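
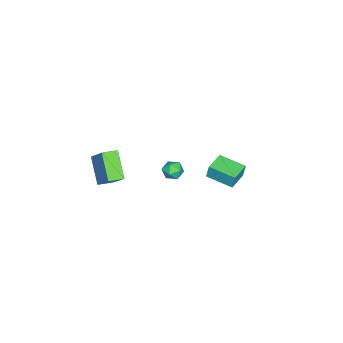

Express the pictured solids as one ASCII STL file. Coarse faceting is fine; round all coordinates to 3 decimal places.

solid 
facet normal -0.989 0.145 0.023
outer loop
vertex 3.157 3.356 3.715
vertex 3.382 4.933 3.419
vertex 3.112 3.193 2.811
endloop
endfacet
facet normal -0.139 -0.973 0.182
outer loop
vertex 4.378 3.007 2.781
vertex 3.157 3.356 3.715
vertex 3.112 3.193 2.811
endloop
endfacet
facet normal -0.989 0.145 0.023
outer loop
vertex 3.112 3.193 2.811
vertex 3.382 4.933 3.419
vertex 3.337 4.77 2.514
endloop
endfacet
facet normal -0.049 -0.178 -0.983
outer loop
vertex 3.337 4.77 2.514
vertex 4.378 3.007 2.781
vertex 3.112 3.193 2.811
endloop
endfacet
facet normal 0.049 0.177 0.983
outer loop
vertex 3.157 3.356 3.715
vertex 4.648 4.747 3.389
vertex 3.382 4.933 3.419
endloop
endfacet
facet normal -0.139 -0.973 0.182
outer loop
vertex 4.423 3.17 3.686
vertex 3.157 3.356 3.715
vertex 4.378 3.007 2.781
endloop
endfacet
facet normal 0.049 0.178 0.983
outer loop
vertex 4.423 3.17 3.686
vertex 4.648 4.747 3.389
vertex 3.157 3.356 3.715
endloop
endfacet
facet normal 0.139 0.973 -0.182
outer loop
vertex 3.382 4.933 3.419
vertex 4.648 4.747 3.389
vertex 3.337 4.77 2.514
endloop
endfacet
facet normal -0.049 -0.178 -0.983
outer loop
vertex 4.603 4.584 2.485
vertex 4.378 3.007 2.781
vertex 3.337 4.77 2.514
endloop
endfacet
facet normal 0.139 0.973 -0.182
outer loop
vertex 3.337 4.77 2.514
vertex 4.648 4.747 3.389
vertex 4.603 4.584 2.485
endloop
endfacet
facet normal 0.989 -0.145 -0.023
outer loop
vertex 4.603 4.584 2.485
vertex 4.423 3.17 3.686
vertex 4.378 3.007 2.781
endloop
endfacet
facet normal 0.989 -0.145 -0.023
outer loop
vertex 4.648 4.747 3.389
vertex 4.423 3.17 3.686
vertex 4.603 4.584 2.485
endloop
endfacet
facet normal -0.773 -0.629 -0.089
outer loop
vertex -1.95 -1.036 -2.891
vertex -1.494 -1.571 -3.07
vertex -1.666 -1.458 -2.374
endloop
endfacet
facet normal -0.909 -0.125 0.397
outer loop
vertex -1.95 -1.036 -2.891
vertex -1.666 -1.458 -2.374
vertex -1.719 -0.742 -2.27
endloop
endfacet
facet normal -0.857 0.509 0.078
outer loop
vertex -1.95 -1.036 -2.891
vertex -1.719 -0.742 -2.27
vertex -1.58 -0.412 -2.901
endloop
endfacet
facet normal -0.689 0.399 -0.606
outer loop
vertex -1.95 -1.036 -2.891
vertex -1.58 -0.412 -2.901
vertex -1.441 -0.924 -3.396
endloop
endfacet
facet normal -0.636 -0.305 -0.709
outer loop
vertex -1.95 -1.036 -2.891
vertex -1.441 -0.924 -3.396
vertex -1.494 -1.571 -3.07
endloop
endfacet
facet normal -0.404 -0.161 0.901
outer loop
vertex -1.719 -0.742 -2.27
vertex -1.666 -1.458 -2.374
vertex -1.119 -1.096 -2.064
endloop
endfacet
facet normal -0.183 -0.977 0.113
outer loop
vertex -1.666 -1.458 -2.374
vertex -1.494 -1.571 -3.07
vertex -0.98 -1.608 -2.559
endloop
endfacet
facet normal 0.039 -0.452 -0.891
outer loop
vertex -1.494 -1.571 -3.07
vertex -1.441 -0.924 -3.396
vertex -0.841 -1.278 -3.19
endloop
endfacet
facet normal -0.045 0.688 -0.724
outer loop
vertex -1.441 -0.924 -3.396
vertex -1.58 -0.412 -2.901
vertex -0.894 -0.562 -3.086
endloop
endfacet
facet normal -0.319 0.867 0.383
outer loop
vertex -1.58 -0.412 -2.901
vertex -1.719 -0.742 -2.27
vertex -1.066 -0.449 -2.39
endloop
endfacet
facet normal 0.689 -0.399 0.606
outer loop
vertex -0.61 -0.984 -2.569
vertex -1.119 -1.096 -2.064
vertex -0.98 -1.608 -2.559
endloop
endfacet
facet normal 0.857 -0.509 -0.078
outer loop
vertex -0.61 -0.984 -2.569
vertex -0.98 -1.608 -2.559
vertex -0.841 -1.278 -3.19
endloop
endfacet
facet normal 0.909 0.125 -0.397
outer loop
vertex -0.61 -0.984 -2.569
vertex -0.841 -1.278 -3.19
vertex -0.894 -0.562 -3.086
endloop
endfacet
facet normal 0.773 0.629 0.089
outer loop
vertex -0.61 -0.984 -2.569
vertex -0.894 -0.562 -3.086
vertex -1.066 -0.449 -2.39
endloop
endfacet
facet normal 0.636 0.305 0.709
outer loop
vertex -0.61 -0.984 -2.569
vertex -1.066 -0.449 -2.39
vertex -1.119 -1.096 -2.064
endloop
endfacet
facet normal 0.045 -0.688 0.724
outer loop
vertex -0.98 -1.608 -2.559
vertex -1.119 -1.096 -2.064
vertex -1.666 -1.458 -2.374
endloop
endfacet
facet normal 0.319 -0.867 -0.383
outer loop
vertex -0.841 -1.278 -3.19
vertex -0.98 -1.608 -2.559
vertex -1.494 -1.571 -3.07
endloop
endfacet
facet normal 0.404 0.161 -0.901
outer loop
vertex -0.894 -0.562 -3.086
vertex -0.841 -1.278 -3.19
vertex -1.441 -0.924 -3.396
endloop
endfacet
facet normal 0.183 0.977 -0.113
outer loop
vertex -1.066 -0.449 -2.39
vertex -0.894 -0.562 -3.086
vertex -1.58 -0.412 -2.901
endloop
endfacet
facet normal -0.039 0.452 0.891
outer loop
vertex -1.119 -1.096 -2.064
vertex -1.066 -0.449 -2.39
vertex -1.719 -0.742 -2.27
endloop
endfacet
facet normal -0.475 -0.508 -0.718
outer loop
vertex 2.42 -4.627 0.528
vertex 1.789 -3.91 0.438
vertex 3.56 -3.793 -0.817
endloop
endfacet
facet normal 0.658 -0.747 0.094
outer loop
vertex 4.591 -2.69 0.742
vertex 2.42 -4.627 0.528
vertex 3.56 -3.793 -0.817
endloop
endfacet
facet normal -0.475 -0.508 -0.718
outer loop
vertex 3.56 -3.793 -0.817
vertex 1.789 -3.91 0.438
vertex 2.928 -3.076 -0.906
endloop
endfacet
facet normal 0.584 0.429 -0.689
outer loop
vertex 2.928 -3.076 -0.906
vertex 4.591 -2.69 0.742
vertex 3.56 -3.793 -0.817
endloop
endfacet
facet normal -0.585 -0.428 0.689
outer loop
vertex 2.42 -4.627 0.528
vertex 2.82 -2.807 1.997
vertex 1.789 -3.91 0.438
endloop
endfacet
facet normal 0.658 -0.747 0.094
outer loop
vertex 3.452 -3.524 2.086
vertex 2.42 -4.627 0.528
vertex 4.591 -2.69 0.742
endloop
endfacet
facet normal -0.583 -0.429 0.690
outer loop
vertex 3.452 -3.524 2.086
vertex 2.82 -2.807 1.997
vertex 2.42 -4.627 0.528
endloop
endfacet
facet normal -0.658 0.747 -0.094
outer loop
vertex 1.789 -3.91 0.438
vertex 2.82 -2.807 1.997
vertex 2.928 -3.076 -0.906
endloop
endfacet
facet normal 0.584 0.428 -0.690
outer loop
vertex 3.96 -1.973 0.652
vertex 4.591 -2.69 0.742
vertex 2.928 -3.076 -0.906
endloop
endfacet
facet normal -0.658 0.748 -0.094
outer loop
vertex 2.928 -3.076 -0.906
vertex 2.82 -2.807 1.997
vertex 3.96 -1.973 0.652
endloop
endfacet
facet normal 0.475 0.508 0.718
outer loop
vertex 3.96 -1.973 0.652
vertex 3.452 -3.524 2.086
vertex 4.591 -2.69 0.742
endloop
endfacet
facet normal 0.475 0.508 0.718
outer loop
vertex 2.82 -2.807 1.997
vertex 3.452 -3.524 2.086
vertex 3.96 -1.973 0.652
endloop
endfacet

endsolid


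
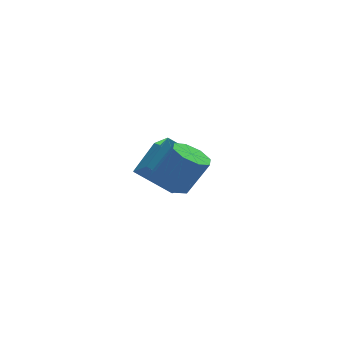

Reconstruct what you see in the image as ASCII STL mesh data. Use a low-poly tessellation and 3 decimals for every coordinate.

solid 
facet normal -0.503 0.072 -0.861
outer loop
vertex 0.79 -2.539 2.078
vertex -0.013 -2.534 2.548
vertex 0.582 -1.881 2.255
endloop
endfacet
facet normal 0.813 0.376 -0.444
outer loop
vertex 0.79 -2.539 2.078
vertex 0.582 -1.881 2.255
vertex 1.716 -2.671 3.663
endloop
endfacet
facet normal 0.813 0.378 -0.443
outer loop
vertex 1.716 -2.671 3.663
vertex 0.582 -1.881 2.255
vertex 1.507 -2.014 3.84
endloop
endfacet
facet normal 0.503 -0.072 0.861
outer loop
vertex 1.716 -2.671 3.663
vertex 1.507 -2.014 3.84
vertex 0.913 -2.666 4.132
endloop
endfacet
facet normal -0.503 0.072 -0.861
outer loop
vertex 0.582 -1.881 2.255
vertex -0.013 -2.534 2.548
vertex 0.025 -1.606 2.603
endloop
endfacet
facet normal 0.368 0.920 -0.138
outer loop
vertex 0.582 -1.881 2.255
vertex 0.025 -1.606 2.603
vertex 1.507 -2.014 3.84
endloop
endfacet
facet normal 0.368 0.919 -0.138
outer loop
vertex 1.507 -2.014 3.84
vertex 0.025 -1.606 2.603
vertex 0.951 -1.739 4.188
endloop
endfacet
facet normal 0.503 -0.073 0.861
outer loop
vertex 1.507 -2.014 3.84
vertex 0.951 -1.739 4.188
vertex 0.913 -2.666 4.132
endloop
endfacet
facet normal -0.503 0.072 -0.861
outer loop
vertex 0.025 -1.606 2.603
vertex -0.013 -2.534 2.548
vertex -0.554 -1.874 2.919
endloop
endfacet
facet normal -0.292 0.924 0.248
outer loop
vertex 0.025 -1.606 2.603
vertex -0.554 -1.874 2.919
vertex 0.951 -1.739 4.188
endloop
endfacet
facet normal -0.292 0.923 0.248
outer loop
vertex 0.951 -1.739 4.188
vertex -0.554 -1.874 2.919
vertex 0.372 -2.007 4.503
endloop
endfacet
facet normal 0.502 -0.073 0.862
outer loop
vertex 0.951 -1.739 4.188
vertex 0.372 -2.007 4.503
vertex 0.913 -2.666 4.132
endloop
endfacet
facet normal -0.503 0.072 -0.861
outer loop
vertex -0.554 -1.874 2.919
vertex -0.013 -2.534 2.548
vertex -0.816 -2.529 3.017
endloop
endfacet
facet normal -0.782 0.386 0.490
outer loop
vertex -0.554 -1.874 2.919
vertex -0.816 -2.529 3.017
vertex 0.372 -2.007 4.503
endloop
endfacet
facet normal -0.782 0.387 0.489
outer loop
vertex 0.372 -2.007 4.503
vertex -0.816 -2.529 3.017
vertex 0.11 -2.661 4.602
endloop
endfacet
facet normal 0.504 -0.071 0.861
outer loop
vertex 0.372 -2.007 4.503
vertex 0.11 -2.661 4.602
vertex 0.913 -2.666 4.132
endloop
endfacet
facet normal -0.503 0.072 -0.861
outer loop
vertex -0.816 -2.529 3.017
vertex -0.013 -2.534 2.548
vertex -0.607 -3.186 2.84
endloop
endfacet
facet normal -0.813 -0.378 0.443
outer loop
vertex -0.816 -2.529 3.017
vertex -0.607 -3.186 2.84
vertex 0.11 -2.661 4.602
endloop
endfacet
facet normal -0.814 -0.376 0.443
outer loop
vertex 0.11 -2.661 4.602
vertex -0.607 -3.186 2.84
vertex 0.318 -3.319 4.425
endloop
endfacet
facet normal 0.503 -0.072 0.861
outer loop
vertex 0.11 -2.661 4.602
vertex 0.318 -3.319 4.425
vertex 0.913 -2.666 4.132
endloop
endfacet
facet normal -0.503 0.073 -0.861
outer loop
vertex -0.607 -3.186 2.84
vertex -0.013 -2.534 2.548
vertex -0.051 -3.461 2.492
endloop
endfacet
facet normal -0.368 -0.919 0.138
outer loop
vertex -0.607 -3.186 2.84
vertex -0.051 -3.461 2.492
vertex 0.318 -3.319 4.425
endloop
endfacet
facet normal -0.368 -0.920 0.138
outer loop
vertex 0.318 -3.319 4.425
vertex -0.051 -3.461 2.492
vertex 0.875 -3.594 4.077
endloop
endfacet
facet normal 0.503 -0.072 0.861
outer loop
vertex 0.318 -3.319 4.425
vertex 0.875 -3.594 4.077
vertex 0.913 -2.666 4.132
endloop
endfacet
facet normal -0.502 0.073 -0.862
outer loop
vertex -0.051 -3.461 2.492
vertex -0.013 -2.534 2.548
vertex 0.528 -3.193 2.177
endloop
endfacet
facet normal 0.292 -0.924 -0.248
outer loop
vertex -0.051 -3.461 2.492
vertex 0.528 -3.193 2.177
vertex 0.875 -3.594 4.077
endloop
endfacet
facet normal 0.292 -0.924 -0.248
outer loop
vertex 0.875 -3.594 4.077
vertex 0.528 -3.193 2.177
vertex 1.454 -3.326 3.761
endloop
endfacet
facet normal 0.503 -0.072 0.861
outer loop
vertex 0.875 -3.594 4.077
vertex 1.454 -3.326 3.761
vertex 0.913 -2.666 4.132
endloop
endfacet
facet normal -0.504 0.071 -0.861
outer loop
vertex 0.528 -3.193 2.177
vertex -0.013 -2.534 2.548
vertex 0.79 -2.539 2.078
endloop
endfacet
facet normal 0.781 -0.387 -0.489
outer loop
vertex 0.528 -3.193 2.177
vertex 0.79 -2.539 2.078
vertex 1.454 -3.326 3.761
endloop
endfacet
facet normal 0.782 -0.386 -0.489
outer loop
vertex 1.454 -3.326 3.761
vertex 0.79 -2.539 2.078
vertex 1.716 -2.671 3.663
endloop
endfacet
facet normal 0.503 -0.072 0.861
outer loop
vertex 1.454 -3.326 3.761
vertex 1.716 -2.671 3.663
vertex 0.913 -2.666 4.132
endloop
endfacet
facet normal -0.672 -0.535 -0.512
outer loop
vertex 1.708 0.465 -0.005
vertex 0.165 1.207 1.245
vertex 1.485 1.727 -1.029
endloop
endfacet
facet normal 0.728 -0.350 -0.590
outer loop
vertex 2.775 2.753 -0.045
vertex 1.708 0.465 -0.005
vertex 1.485 1.727 -1.029
endloop
endfacet
facet normal -0.672 -0.535 -0.512
outer loop
vertex 1.485 1.727 -1.029
vertex 0.165 1.207 1.245
vertex -0.058 2.468 0.221
endloop
endfacet
facet normal -0.136 0.769 -0.624
outer loop
vertex -0.058 2.468 0.221
vertex 2.775 2.753 -0.045
vertex 1.485 1.727 -1.029
endloop
endfacet
facet normal 0.136 -0.769 0.624
outer loop
vertex 1.708 0.465 -0.005
vertex 1.455 2.233 2.229
vertex 0.165 1.207 1.245
endloop
endfacet
facet normal 0.728 -0.350 -0.589
outer loop
vertex 2.998 1.492 0.979
vertex 1.708 0.465 -0.005
vertex 2.775 2.753 -0.045
endloop
endfacet
facet normal 0.136 -0.769 0.624
outer loop
vertex 2.998 1.492 0.979
vertex 1.455 2.233 2.229
vertex 1.708 0.465 -0.005
endloop
endfacet
facet normal -0.728 0.350 0.590
outer loop
vertex 0.165 1.207 1.245
vertex 1.455 2.233 2.229
vertex -0.058 2.468 0.221
endloop
endfacet
facet normal -0.136 0.769 -0.624
outer loop
vertex 1.232 3.495 1.205
vertex 2.775 2.753 -0.045
vertex -0.058 2.468 0.221
endloop
endfacet
facet normal -0.728 0.350 0.590
outer loop
vertex -0.058 2.468 0.221
vertex 1.455 2.233 2.229
vertex 1.232 3.495 1.205
endloop
endfacet
facet normal 0.672 0.535 0.512
outer loop
vertex 1.232 3.495 1.205
vertex 2.998 1.492 0.979
vertex 2.775 2.753 -0.045
endloop
endfacet
facet normal 0.672 0.535 0.513
outer loop
vertex 1.455 2.233 2.229
vertex 2.998 1.492 0.979
vertex 1.232 3.495 1.205
endloop
endfacet

endsolid


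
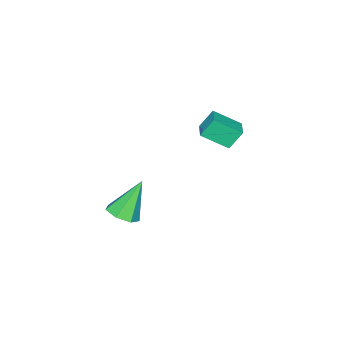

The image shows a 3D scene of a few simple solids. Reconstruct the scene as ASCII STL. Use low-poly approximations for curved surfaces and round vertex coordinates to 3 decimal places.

solid 
facet normal 0.521 -0.154 -0.840
outer loop
vertex 3.63 0.952 1.337
vertex 2.953 0.772 0.95
vertex 3.303 1.486 1.036
endloop
endfacet
facet normal 0.484 0.636 0.601
outer loop
vertex 3.63 0.952 1.337
vertex 3.303 1.486 1.036
vertex 1.947 1.068 2.57
endloop
endfacet
facet normal 0.521 -0.154 -0.840
outer loop
vertex 3.303 1.486 1.036
vertex 2.953 0.772 0.95
vertex 2.713 1.482 0.671
endloop
endfacet
facet normal -0.111 0.979 0.169
outer loop
vertex 3.303 1.486 1.036
vertex 2.713 1.482 0.671
vertex 1.947 1.068 2.57
endloop
endfacet
facet normal 0.522 -0.153 -0.839
outer loop
vertex 2.713 1.482 0.671
vertex 2.953 0.772 0.95
vertex 2.304 0.943 0.515
endloop
endfacet
facet normal -0.761 0.626 -0.170
outer loop
vertex 2.713 1.482 0.671
vertex 2.304 0.943 0.515
vertex 1.947 1.068 2.57
endloop
endfacet
facet normal 0.522 -0.154 -0.839
outer loop
vertex 2.304 0.943 0.515
vertex 2.953 0.772 0.95
vertex 2.384 0.275 0.687
endloop
endfacet
facet normal -0.974 -0.158 -0.160
outer loop
vertex 2.304 0.943 0.515
vertex 2.384 0.275 0.687
vertex 1.947 1.068 2.57
endloop
endfacet
facet normal 0.522 -0.154 -0.839
outer loop
vertex 2.384 0.275 0.687
vertex 2.953 0.772 0.95
vertex 2.892 -0.019 1.057
endloop
endfacet
facet normal -0.593 -0.782 0.192
outer loop
vertex 2.384 0.275 0.687
vertex 2.892 -0.019 1.057
vertex 1.947 1.068 2.57
endloop
endfacet
facet normal 0.521 -0.154 -0.840
outer loop
vertex 2.892 -0.019 1.057
vertex 2.953 0.772 0.95
vertex 3.447 0.283 1.346
endloop
endfacet
facet normal 0.100 -0.778 0.621
outer loop
vertex 2.892 -0.019 1.057
vertex 3.447 0.283 1.346
vertex 1.947 1.068 2.57
endloop
endfacet
facet normal 0.521 -0.154 -0.840
outer loop
vertex 3.447 0.283 1.346
vertex 2.953 0.772 0.95
vertex 3.63 0.952 1.337
endloop
endfacet
facet normal 0.578 -0.147 0.803
outer loop
vertex 3.447 0.283 1.346
vertex 3.63 0.952 1.337
vertex 1.947 1.068 2.57
endloop
endfacet
facet normal -0.442 0.345 0.828
outer loop
vertex -2.812 1.318 4.072
vertex -2.094 1.873 4.224
vertex -3.467 2.383 3.279
endloop
endfacet
facet normal -0.781 -0.603 -0.165
outer loop
vertex -2.986 2.007 2.376
vertex -2.812 1.318 4.072
vertex -3.467 2.383 3.279
endloop
endfacet
facet normal -0.442 0.345 0.828
outer loop
vertex -3.467 2.383 3.279
vertex -2.094 1.873 4.224
vertex -2.749 2.938 3.431
endloop
endfacet
facet normal -0.443 0.719 -0.535
outer loop
vertex -2.749 2.938 3.431
vertex -2.986 2.007 2.376
vertex -3.467 2.383 3.279
endloop
endfacet
facet normal 0.443 -0.719 0.535
outer loop
vertex -2.812 1.318 4.072
vertex -1.613 1.497 3.321
vertex -2.094 1.873 4.224
endloop
endfacet
facet normal -0.781 -0.603 -0.165
outer loop
vertex -2.331 0.942 3.169
vertex -2.812 1.318 4.072
vertex -2.986 2.007 2.376
endloop
endfacet
facet normal 0.443 -0.719 0.535
outer loop
vertex -2.331 0.942 3.169
vertex -1.613 1.497 3.321
vertex -2.812 1.318 4.072
endloop
endfacet
facet normal 0.781 0.603 0.165
outer loop
vertex -2.094 1.873 4.224
vertex -1.613 1.497 3.321
vertex -2.749 2.938 3.431
endloop
endfacet
facet normal -0.443 0.719 -0.535
outer loop
vertex -2.268 2.562 2.528
vertex -2.986 2.007 2.376
vertex -2.749 2.938 3.431
endloop
endfacet
facet normal 0.781 0.603 0.165
outer loop
vertex -2.749 2.938 3.431
vertex -1.613 1.497 3.321
vertex -2.268 2.562 2.528
endloop
endfacet
facet normal 0.442 -0.345 -0.828
outer loop
vertex -2.268 2.562 2.528
vertex -2.331 0.942 3.169
vertex -2.986 2.007 2.376
endloop
endfacet
facet normal 0.442 -0.345 -0.828
outer loop
vertex -1.613 1.497 3.321
vertex -2.331 0.942 3.169
vertex -2.268 2.562 2.528
endloop
endfacet

endsolid


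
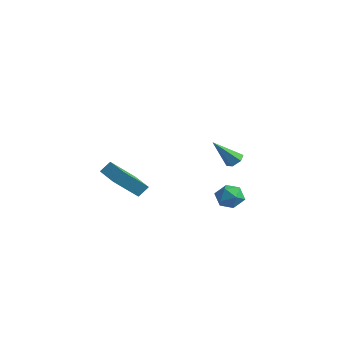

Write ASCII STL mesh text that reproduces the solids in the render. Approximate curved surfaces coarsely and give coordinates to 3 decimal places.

solid 
facet normal -0.970 0.230 0.084
outer loop
vertex -4.31 -2.246 -0.731
vertex -4.077 -0.742 -2.162
vertex -4.493 -2.796 -1.338
endloop
endfacet
facet normal -0.111 -0.720 0.685
outer loop
vertex -2.883 -3.178 -1.478
vertex -4.31 -2.246 -0.731
vertex -4.493 -2.796 -1.338
endloop
endfacet
facet normal -0.970 0.230 0.084
outer loop
vertex -4.493 -2.796 -1.338
vertex -4.077 -0.742 -2.162
vertex -4.26 -1.292 -2.77
endloop
endfacet
facet normal -0.218 -0.655 -0.723
outer loop
vertex -4.26 -1.292 -2.77
vertex -2.883 -3.178 -1.478
vertex -4.493 -2.796 -1.338
endloop
endfacet
facet normal 0.218 0.655 0.724
outer loop
vertex -4.31 -2.246 -0.731
vertex -2.467 -1.124 -2.302
vertex -4.077 -0.742 -2.162
endloop
endfacet
facet normal -0.112 -0.720 0.685
outer loop
vertex -2.7 -2.628 -0.87
vertex -4.31 -2.246 -0.731
vertex -2.883 -3.178 -1.478
endloop
endfacet
facet normal 0.218 0.655 0.723
outer loop
vertex -2.7 -2.628 -0.87
vertex -2.467 -1.124 -2.302
vertex -4.31 -2.246 -0.731
endloop
endfacet
facet normal 0.111 0.720 -0.685
outer loop
vertex -4.077 -0.742 -2.162
vertex -2.467 -1.124 -2.302
vertex -4.26 -1.292 -2.77
endloop
endfacet
facet normal -0.218 -0.655 -0.724
outer loop
vertex -2.65 -1.674 -2.909
vertex -2.883 -3.178 -1.478
vertex -4.26 -1.292 -2.77
endloop
endfacet
facet normal 0.112 0.719 -0.686
outer loop
vertex -4.26 -1.292 -2.77
vertex -2.467 -1.124 -2.302
vertex -2.65 -1.674 -2.909
endloop
endfacet
facet normal 0.970 -0.230 -0.084
outer loop
vertex -2.65 -1.674 -2.909
vertex -2.7 -2.628 -0.87
vertex -2.883 -3.178 -1.478
endloop
endfacet
facet normal 0.970 -0.230 -0.084
outer loop
vertex -2.467 -1.124 -2.302
vertex -2.7 -2.628 -0.87
vertex -2.65 -1.674 -2.909
endloop
endfacet
facet normal -0.747 0.632 0.207
outer loop
vertex 2.47 0.838 -1.575
vertex 1.907 0.269 -1.868
vertex 2.13 0.263 -1.046
endloop
endfacet
facet normal -0.201 0.725 0.659
outer loop
vertex 2.47 0.838 -1.575
vertex 2.13 0.263 -1.046
vertex 2.96 0.449 -0.997
endloop
endfacet
facet normal 0.378 0.884 0.275
outer loop
vertex 2.47 0.838 -1.575
vertex 2.96 0.449 -0.997
vertex 3.25 0.571 -1.789
endloop
endfacet
facet normal 0.190 0.889 -0.416
outer loop
vertex 2.47 0.838 -1.575
vertex 3.25 0.571 -1.789
vertex 2.599 0.459 -2.327
endloop
endfacet
facet normal -0.504 0.733 -0.456
outer loop
vertex 2.47 0.838 -1.575
vertex 2.599 0.459 -2.327
vertex 1.907 0.269 -1.868
endloop
endfacet
facet normal -0.082 0.105 0.991
outer loop
vertex 2.96 0.449 -0.997
vertex 2.13 0.263 -1.046
vertex 2.701 -0.359 -0.933
endloop
endfacet
facet normal -0.964 -0.046 0.261
outer loop
vertex 2.13 0.263 -1.046
vertex 1.907 0.269 -1.868
vertex 2.05 -0.471 -1.471
endloop
endfacet
facet normal -0.571 0.119 -0.812
outer loop
vertex 1.907 0.269 -1.868
vertex 2.599 0.459 -2.327
vertex 2.34 -0.349 -2.263
endloop
endfacet
facet normal 0.553 0.372 -0.746
outer loop
vertex 2.599 0.459 -2.327
vertex 3.25 0.571 -1.789
vertex 3.17 -0.163 -2.214
endloop
endfacet
facet normal 0.855 0.363 0.369
outer loop
vertex 3.25 0.571 -1.789
vertex 2.96 0.449 -0.997
vertex 3.393 -0.169 -1.392
endloop
endfacet
facet normal -0.190 -0.889 0.416
outer loop
vertex 2.83 -0.738 -1.685
vertex 2.701 -0.359 -0.933
vertex 2.05 -0.471 -1.471
endloop
endfacet
facet normal -0.378 -0.884 -0.275
outer loop
vertex 2.83 -0.738 -1.685
vertex 2.05 -0.471 -1.471
vertex 2.34 -0.349 -2.263
endloop
endfacet
facet normal 0.201 -0.725 -0.659
outer loop
vertex 2.83 -0.738 -1.685
vertex 2.34 -0.349 -2.263
vertex 3.17 -0.163 -2.214
endloop
endfacet
facet normal 0.747 -0.632 -0.207
outer loop
vertex 2.83 -0.738 -1.685
vertex 3.17 -0.163 -2.214
vertex 3.393 -0.169 -1.392
endloop
endfacet
facet normal 0.504 -0.733 0.456
outer loop
vertex 2.83 -0.738 -1.685
vertex 3.393 -0.169 -1.392
vertex 2.701 -0.359 -0.933
endloop
endfacet
facet normal -0.553 -0.372 0.746
outer loop
vertex 2.05 -0.471 -1.471
vertex 2.701 -0.359 -0.933
vertex 2.13 0.263 -1.046
endloop
endfacet
facet normal -0.855 -0.363 -0.369
outer loop
vertex 2.34 -0.349 -2.263
vertex 2.05 -0.471 -1.471
vertex 1.907 0.269 -1.868
endloop
endfacet
facet normal 0.082 -0.105 -0.991
outer loop
vertex 3.17 -0.163 -2.214
vertex 2.34 -0.349 -2.263
vertex 2.599 0.459 -2.327
endloop
endfacet
facet normal 0.964 0.046 -0.261
outer loop
vertex 3.393 -0.169 -1.392
vertex 3.17 -0.163 -2.214
vertex 3.25 0.571 -1.789
endloop
endfacet
facet normal 0.571 -0.119 0.812
outer loop
vertex 2.701 -0.359 -0.933
vertex 3.393 -0.169 -1.392
vertex 2.96 0.449 -0.997
endloop
endfacet
facet normal 0.297 0.578 -0.760
outer loop
vertex 3.934 -0.936 1.177
vertex 3.644 -0.516 1.383
vertex 4.168 -0.588 1.533
endloop
endfacet
facet normal 0.749 -0.647 0.140
outer loop
vertex 3.934 -0.936 1.177
vertex 4.168 -0.588 1.533
vertex 3.116 -1.544 2.737
endloop
endfacet
facet normal 0.297 0.576 -0.761
outer loop
vertex 4.168 -0.588 1.533
vertex 3.644 -0.516 1.383
vertex 3.879 -0.168 1.738
endloop
endfacet
facet normal 0.693 0.131 0.709
outer loop
vertex 4.168 -0.588 1.533
vertex 3.879 -0.168 1.738
vertex 3.116 -1.544 2.737
endloop
endfacet
facet normal 0.297 0.576 -0.761
outer loop
vertex 3.879 -0.168 1.738
vertex 3.644 -0.516 1.383
vertex 3.355 -0.096 1.588
endloop
endfacet
facet normal -0.133 0.629 0.766
outer loop
vertex 3.879 -0.168 1.738
vertex 3.355 -0.096 1.588
vertex 3.116 -1.544 2.737
endloop
endfacet
facet normal 0.297 0.576 -0.761
outer loop
vertex 3.355 -0.096 1.588
vertex 3.644 -0.516 1.383
vertex 3.12 -0.444 1.233
endloop
endfacet
facet normal -0.902 0.350 0.254
outer loop
vertex 3.355 -0.096 1.588
vertex 3.12 -0.444 1.233
vertex 3.116 -1.544 2.737
endloop
endfacet
facet normal 0.297 0.578 -0.760
outer loop
vertex 3.12 -0.444 1.233
vertex 3.644 -0.516 1.383
vertex 3.41 -0.864 1.027
endloop
endfacet
facet normal -0.846 -0.429 -0.316
outer loop
vertex 3.12 -0.444 1.233
vertex 3.41 -0.864 1.027
vertex 3.116 -1.544 2.737
endloop
endfacet
facet normal 0.297 0.578 -0.760
outer loop
vertex 3.41 -0.864 1.027
vertex 3.644 -0.516 1.383
vertex 3.934 -0.936 1.177
endloop
endfacet
facet normal -0.021 -0.928 -0.373
outer loop
vertex 3.41 -0.864 1.027
vertex 3.934 -0.936 1.177
vertex 3.116 -1.544 2.737
endloop
endfacet

endsolid


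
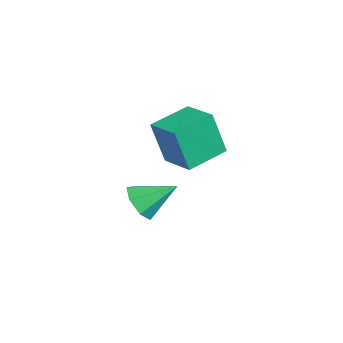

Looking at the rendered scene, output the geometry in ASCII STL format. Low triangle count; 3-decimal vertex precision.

solid 
facet normal -0.101 -0.835 -0.541
outer loop
vertex -1.155 0.187 -3.707
vertex -1.765 -0.205 -2.988
vertex -2.019 0.354 -3.803
endloop
endfacet
facet normal 0.218 0.831 -0.512
outer loop
vertex -1.155 0.187 -3.707
vertex -2.019 0.354 -3.803
vertex -1.575 1.365 -1.972
endloop
endfacet
facet normal -0.101 -0.835 -0.541
outer loop
vertex -2.019 0.354 -3.803
vertex -1.765 -0.205 -2.988
vertex -2.691 0.1 -3.286
endloop
endfacet
facet normal -0.533 0.789 -0.306
outer loop
vertex -2.019 0.354 -3.803
vertex -2.691 0.1 -3.286
vertex -1.575 1.365 -1.972
endloop
endfacet
facet normal -0.101 -0.835 -0.541
outer loop
vertex -2.691 0.1 -3.286
vertex -1.765 -0.205 -2.988
vertex -2.666 -0.383 -2.545
endloop
endfacet
facet normal -0.849 0.429 0.308
outer loop
vertex -2.691 0.1 -3.286
vertex -2.666 -0.383 -2.545
vertex -1.575 1.365 -1.972
endloop
endfacet
facet normal -0.101 -0.835 -0.541
outer loop
vertex -2.666 -0.383 -2.545
vertex -1.765 -0.205 -2.988
vertex -1.962 -0.732 -2.138
endloop
endfacet
facet normal -0.492 0.022 0.870
outer loop
vertex -2.666 -0.383 -2.545
vertex -1.962 -0.732 -2.138
vertex -1.575 1.365 -1.972
endloop
endfacet
facet normal -0.101 -0.835 -0.541
outer loop
vertex -1.962 -0.732 -2.138
vertex -1.765 -0.205 -2.988
vertex -1.109 -0.684 -2.371
endloop
endfacet
facet normal 0.268 -0.125 0.955
outer loop
vertex -1.962 -0.732 -2.138
vertex -1.109 -0.684 -2.371
vertex -1.575 1.365 -1.972
endloop
endfacet
facet normal -0.101 -0.835 -0.541
outer loop
vertex -1.109 -0.684 -2.371
vertex -1.765 -0.205 -2.988
vertex -0.75 -0.275 -3.069
endloop
endfacet
facet normal 0.860 0.098 0.500
outer loop
vertex -1.109 -0.684 -2.371
vertex -0.75 -0.275 -3.069
vertex -1.575 1.365 -1.972
endloop
endfacet
facet normal -0.101 -0.835 -0.541
outer loop
vertex -0.75 -0.275 -3.069
vertex -1.765 -0.205 -2.988
vertex -1.155 0.187 -3.707
endloop
endfacet
facet normal 0.838 0.524 -0.153
outer loop
vertex -0.75 -0.275 -3.069
vertex -1.155 0.187 -3.707
vertex -1.575 1.365 -1.972
endloop
endfacet
facet normal -0.507 0.832 0.225
outer loop
vertex -1.488 1.786 2.84
vertex -0.014 2.617 3.091
vertex -1.46 2.373 0.73
endloop
endfacet
facet normal -0.862 -0.486 -0.147
outer loop
vertex -0.466 0.743 0.289
vertex -1.488 1.786 2.84
vertex -1.46 2.373 0.73
endloop
endfacet
facet normal -0.508 0.832 0.225
outer loop
vertex -1.46 2.373 0.73
vertex -0.014 2.617 3.091
vertex 0.013 3.204 0.981
endloop
endfacet
facet normal 0.013 0.268 -0.963
outer loop
vertex 0.013 3.204 0.981
vertex -0.466 0.743 0.289
vertex -1.46 2.373 0.73
endloop
endfacet
facet normal -0.013 -0.268 0.963
outer loop
vertex -1.488 1.786 2.84
vertex 0.98 0.987 2.65
vertex -0.014 2.617 3.091
endloop
endfacet
facet normal -0.861 -0.486 -0.146
outer loop
vertex -0.493 0.156 2.399
vertex -1.488 1.786 2.84
vertex -0.466 0.743 0.289
endloop
endfacet
facet normal -0.013 -0.268 0.963
outer loop
vertex -0.493 0.156 2.399
vertex 0.98 0.987 2.65
vertex -1.488 1.786 2.84
endloop
endfacet
facet normal 0.862 0.486 0.146
outer loop
vertex -0.014 2.617 3.091
vertex 0.98 0.987 2.65
vertex 0.013 3.204 0.981
endloop
endfacet
facet normal 0.013 0.268 -0.963
outer loop
vertex 1.008 1.574 0.54
vertex -0.466 0.743 0.289
vertex 0.013 3.204 0.981
endloop
endfacet
facet normal 0.861 0.486 0.147
outer loop
vertex 0.013 3.204 0.981
vertex 0.98 0.987 2.65
vertex 1.008 1.574 0.54
endloop
endfacet
facet normal 0.507 -0.832 -0.225
outer loop
vertex 1.008 1.574 0.54
vertex -0.493 0.156 2.399
vertex -0.466 0.743 0.289
endloop
endfacet
facet normal 0.508 -0.832 -0.225
outer loop
vertex 0.98 0.987 2.65
vertex -0.493 0.156 2.399
vertex 1.008 1.574 0.54
endloop
endfacet

endsolid


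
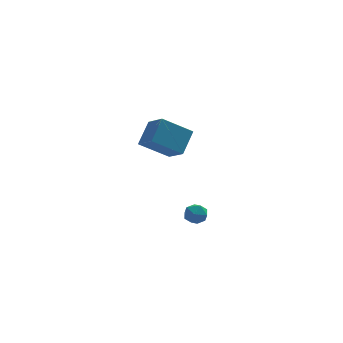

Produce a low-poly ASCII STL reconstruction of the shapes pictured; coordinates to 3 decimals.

solid 
facet normal -0.439 -0.613 -0.657
outer loop
vertex 2.975 2.256 1.39
vertex 1.382 2.266 2.444
vertex 2.476 3.433 0.625
endloop
endfacet
facet normal 0.834 -0.005 -0.552
outer loop
vertex 3.178 4.414 1.676
vertex 2.975 2.256 1.39
vertex 2.476 3.433 0.625
endloop
endfacet
facet normal -0.438 -0.613 -0.657
outer loop
vertex 2.476 3.433 0.625
vertex 1.382 2.266 2.444
vertex 0.883 3.443 1.678
endloop
endfacet
facet normal -0.335 0.790 -0.514
outer loop
vertex 0.883 3.443 1.678
vertex 3.178 4.414 1.676
vertex 2.476 3.433 0.625
endloop
endfacet
facet normal 0.335 -0.790 0.514
outer loop
vertex 2.975 2.256 1.39
vertex 2.084 3.247 3.495
vertex 1.382 2.266 2.444
endloop
endfacet
facet normal 0.834 -0.005 -0.552
outer loop
vertex 3.677 3.237 2.442
vertex 2.975 2.256 1.39
vertex 3.178 4.414 1.676
endloop
endfacet
facet normal 0.335 -0.790 0.514
outer loop
vertex 3.677 3.237 2.442
vertex 2.084 3.247 3.495
vertex 2.975 2.256 1.39
endloop
endfacet
facet normal -0.834 0.006 0.552
outer loop
vertex 1.382 2.266 2.444
vertex 2.084 3.247 3.495
vertex 0.883 3.443 1.678
endloop
endfacet
facet normal -0.335 0.790 -0.513
outer loop
vertex 1.585 4.424 2.73
vertex 3.178 4.414 1.676
vertex 0.883 3.443 1.678
endloop
endfacet
facet normal -0.834 0.005 0.552
outer loop
vertex 0.883 3.443 1.678
vertex 2.084 3.247 3.495
vertex 1.585 4.424 2.73
endloop
endfacet
facet normal 0.438 0.613 0.657
outer loop
vertex 1.585 4.424 2.73
vertex 3.677 3.237 2.442
vertex 3.178 4.414 1.676
endloop
endfacet
facet normal 0.438 0.613 0.657
outer loop
vertex 2.084 3.247 3.495
vertex 3.677 3.237 2.442
vertex 1.585 4.424 2.73
endloop
endfacet
facet normal -0.268 -0.351 0.897
outer loop
vertex 2.161 -3.215 0.671
vertex 2.424 -3.815 0.515
vertex 2.806 -3.347 0.812
endloop
endfacet
facet normal -0.132 0.347 0.929
outer loop
vertex 2.161 -3.215 0.671
vertex 2.806 -3.347 0.812
vertex 2.632 -2.747 0.563
endloop
endfacet
facet normal -0.567 0.679 0.467
outer loop
vertex 2.161 -3.215 0.671
vertex 2.632 -2.747 0.563
vertex 2.143 -2.844 0.11
endloop
endfacet
facet normal -0.971 0.183 0.152
outer loop
vertex 2.161 -3.215 0.671
vertex 2.143 -2.844 0.11
vertex 2.014 -3.503 0.081
endloop
endfacet
facet normal -0.787 -0.454 0.418
outer loop
vertex 2.161 -3.215 0.671
vertex 2.014 -3.503 0.081
vertex 2.424 -3.815 0.515
endloop
endfacet
facet normal 0.540 0.451 0.710
outer loop
vertex 2.632 -2.747 0.563
vertex 2.806 -3.347 0.812
vertex 3.186 -3.057 0.339
endloop
endfacet
facet normal 0.320 -0.680 0.660
outer loop
vertex 2.806 -3.347 0.812
vertex 2.424 -3.815 0.515
vertex 3.057 -3.716 0.31
endloop
endfacet
facet normal -0.520 -0.846 -0.116
outer loop
vertex 2.424 -3.815 0.515
vertex 2.014 -3.503 0.081
vertex 2.568 -3.813 -0.143
endloop
endfacet
facet normal -0.818 0.184 -0.545
outer loop
vertex 2.014 -3.503 0.081
vertex 2.143 -2.844 0.11
vertex 2.394 -3.213 -0.392
endloop
endfacet
facet normal -0.165 0.986 -0.033
outer loop
vertex 2.143 -2.844 0.11
vertex 2.632 -2.747 0.563
vertex 2.776 -2.745 -0.095
endloop
endfacet
facet normal 0.971 -0.183 -0.152
outer loop
vertex 3.039 -3.345 -0.251
vertex 3.186 -3.057 0.339
vertex 3.057 -3.716 0.31
endloop
endfacet
facet normal 0.567 -0.679 -0.467
outer loop
vertex 3.039 -3.345 -0.251
vertex 3.057 -3.716 0.31
vertex 2.568 -3.813 -0.143
endloop
endfacet
facet normal 0.132 -0.347 -0.929
outer loop
vertex 3.039 -3.345 -0.251
vertex 2.568 -3.813 -0.143
vertex 2.394 -3.213 -0.392
endloop
endfacet
facet normal 0.268 0.351 -0.897
outer loop
vertex 3.039 -3.345 -0.251
vertex 2.394 -3.213 -0.392
vertex 2.776 -2.745 -0.095
endloop
endfacet
facet normal 0.787 0.454 -0.418
outer loop
vertex 3.039 -3.345 -0.251
vertex 2.776 -2.745 -0.095
vertex 3.186 -3.057 0.339
endloop
endfacet
facet normal 0.818 -0.184 0.545
outer loop
vertex 3.057 -3.716 0.31
vertex 3.186 -3.057 0.339
vertex 2.806 -3.347 0.812
endloop
endfacet
facet normal 0.165 -0.986 0.033
outer loop
vertex 2.568 -3.813 -0.143
vertex 3.057 -3.716 0.31
vertex 2.424 -3.815 0.515
endloop
endfacet
facet normal -0.540 -0.451 -0.710
outer loop
vertex 2.394 -3.213 -0.392
vertex 2.568 -3.813 -0.143
vertex 2.014 -3.503 0.081
endloop
endfacet
facet normal -0.320 0.680 -0.660
outer loop
vertex 2.776 -2.745 -0.095
vertex 2.394 -3.213 -0.392
vertex 2.143 -2.844 0.11
endloop
endfacet
facet normal 0.520 0.846 0.116
outer loop
vertex 3.186 -3.057 0.339
vertex 2.776 -2.745 -0.095
vertex 2.632 -2.747 0.563
endloop
endfacet

endsolid


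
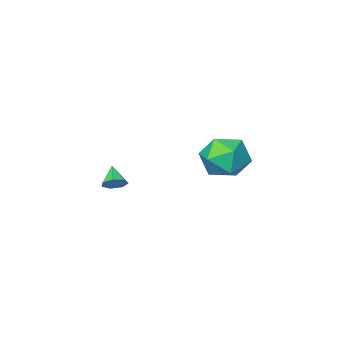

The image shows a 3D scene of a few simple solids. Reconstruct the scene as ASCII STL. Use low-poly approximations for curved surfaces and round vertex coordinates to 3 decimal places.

solid 
facet normal 0.275 0.724 -0.632
outer loop
vertex 3.398 3.641 0.848
vertex 2.865 3.67 0.649
vertex 3.099 3.958 1.081
endloop
endfacet
facet normal 0.549 -0.092 0.831
outer loop
vertex 3.398 3.641 0.848
vertex 3.099 3.958 1.081
vertex 2.575 2.91 1.311
endloop
endfacet
facet normal 0.278 0.723 -0.632
outer loop
vertex 3.099 3.958 1.081
vertex 2.865 3.67 0.649
vertex 2.624 4.059 0.988
endloop
endfacet
facet normal -0.128 0.273 0.953
outer loop
vertex 3.099 3.958 1.081
vertex 2.624 4.059 0.988
vertex 2.575 2.91 1.311
endloop
endfacet
facet normal 0.277 0.723 -0.633
outer loop
vertex 2.624 4.059 0.988
vertex 2.865 3.67 0.649
vertex 2.33 3.867 0.64
endloop
endfacet
facet normal -0.800 0.194 0.568
outer loop
vertex 2.624 4.059 0.988
vertex 2.33 3.867 0.64
vertex 2.575 2.91 1.311
endloop
endfacet
facet normal 0.278 0.725 -0.630
outer loop
vertex 2.33 3.867 0.64
vertex 2.865 3.67 0.649
vertex 2.44 3.527 0.297
endloop
endfacet
facet normal -0.961 -0.273 -0.038
outer loop
vertex 2.33 3.867 0.64
vertex 2.44 3.527 0.297
vertex 2.575 2.91 1.311
endloop
endfacet
facet normal 0.278 0.725 -0.630
outer loop
vertex 2.44 3.527 0.297
vertex 2.865 3.67 0.649
vertex 2.87 3.295 0.22
endloop
endfacet
facet normal -0.489 -0.772 -0.405
outer loop
vertex 2.44 3.527 0.297
vertex 2.87 3.295 0.22
vertex 2.575 2.91 1.311
endloop
endfacet
facet normal 0.276 0.725 -0.631
outer loop
vertex 2.87 3.295 0.22
vertex 2.865 3.67 0.649
vertex 3.296 3.346 0.465
endloop
endfacet
facet normal 0.260 -0.931 -0.258
outer loop
vertex 2.87 3.295 0.22
vertex 3.296 3.346 0.465
vertex 2.575 2.91 1.311
endloop
endfacet
facet normal 0.275 0.725 -0.632
outer loop
vertex 3.296 3.346 0.465
vertex 2.865 3.67 0.649
vertex 3.398 3.641 0.848
endloop
endfacet
facet normal 0.722 -0.628 0.291
outer loop
vertex 3.296 3.346 0.465
vertex 3.398 3.641 0.848
vertex 2.575 2.91 1.311
endloop
endfacet
facet normal -0.529 0.640 0.558
outer loop
vertex -3.293 4.408 0.803
vertex -3.273 3.609 1.738
vertex -2.379 4.446 1.626
endloop
endfacet
facet normal -0.121 0.989 0.088
outer loop
vertex -3.293 4.408 0.803
vertex -2.379 4.446 1.626
vertex -2.135 4.583 0.428
endloop
endfacet
facet normal -0.299 0.768 -0.566
outer loop
vertex -3.293 4.408 0.803
vertex -2.135 4.583 0.428
vertex -2.878 3.83 -0.2
endloop
endfacet
facet normal -0.818 0.282 -0.501
outer loop
vertex -3.293 4.408 0.803
vertex -2.878 3.83 -0.2
vertex -3.581 3.228 0.609
endloop
endfacet
facet normal -0.960 0.202 0.194
outer loop
vertex -3.293 4.408 0.803
vertex -3.581 3.228 0.609
vertex -3.273 3.609 1.738
endloop
endfacet
facet normal 0.558 0.804 0.206
outer loop
vertex -2.135 4.583 0.428
vertex -2.379 4.446 1.626
vertex -1.399 3.892 1.131
endloop
endfacet
facet normal -0.102 0.238 0.966
outer loop
vertex -2.379 4.446 1.626
vertex -3.273 3.609 1.738
vertex -2.102 3.29 1.94
endloop
endfacet
facet normal -0.799 -0.469 0.376
outer loop
vertex -3.273 3.609 1.738
vertex -3.581 3.228 0.609
vertex -2.845 2.537 1.312
endloop
endfacet
facet normal -0.570 -0.340 -0.748
outer loop
vertex -3.581 3.228 0.609
vertex -2.878 3.83 -0.2
vertex -2.601 2.674 0.114
endloop
endfacet
facet normal 0.269 0.446 -0.853
outer loop
vertex -2.878 3.83 -0.2
vertex -2.135 4.583 0.428
vertex -1.707 3.511 0.002
endloop
endfacet
facet normal 0.818 -0.282 0.501
outer loop
vertex -1.687 2.712 0.937
vertex -1.399 3.892 1.131
vertex -2.102 3.29 1.94
endloop
endfacet
facet normal 0.299 -0.768 0.566
outer loop
vertex -1.687 2.712 0.937
vertex -2.102 3.29 1.94
vertex -2.845 2.537 1.312
endloop
endfacet
facet normal 0.121 -0.989 -0.088
outer loop
vertex -1.687 2.712 0.937
vertex -2.845 2.537 1.312
vertex -2.601 2.674 0.114
endloop
endfacet
facet normal 0.529 -0.640 -0.558
outer loop
vertex -1.687 2.712 0.937
vertex -2.601 2.674 0.114
vertex -1.707 3.511 0.002
endloop
endfacet
facet normal 0.960 -0.202 -0.194
outer loop
vertex -1.687 2.712 0.937
vertex -1.707 3.511 0.002
vertex -1.399 3.892 1.131
endloop
endfacet
facet normal 0.570 0.340 0.748
outer loop
vertex -2.102 3.29 1.94
vertex -1.399 3.892 1.131
vertex -2.379 4.446 1.626
endloop
endfacet
facet normal -0.269 -0.446 0.853
outer loop
vertex -2.845 2.537 1.312
vertex -2.102 3.29 1.94
vertex -3.273 3.609 1.738
endloop
endfacet
facet normal -0.558 -0.804 -0.206
outer loop
vertex -2.601 2.674 0.114
vertex -2.845 2.537 1.312
vertex -3.581 3.228 0.609
endloop
endfacet
facet normal 0.102 -0.238 -0.966
outer loop
vertex -1.707 3.511 0.002
vertex -2.601 2.674 0.114
vertex -2.878 3.83 -0.2
endloop
endfacet
facet normal 0.799 0.469 -0.376
outer loop
vertex -1.399 3.892 1.131
vertex -1.707 3.511 0.002
vertex -2.135 4.583 0.428
endloop
endfacet

endsolid


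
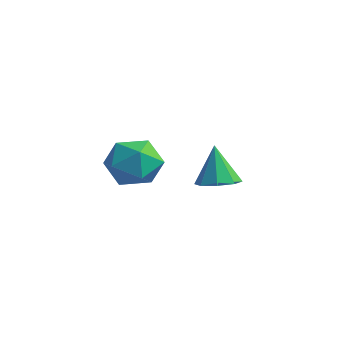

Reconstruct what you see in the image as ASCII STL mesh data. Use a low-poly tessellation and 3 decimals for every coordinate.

solid 
facet normal -0.971 -0.028 -0.237
outer loop
vertex 0.812 -1.298 -1.542
vertex 0.717 -1.952 -1.074
vertex 0.619 -1.211 -0.761
endloop
endfacet
facet normal -0.724 0.642 -0.251
outer loop
vertex 0.812 -1.298 -1.542
vertex 0.619 -1.211 -0.761
vertex 1.169 -0.722 -1.098
endloop
endfacet
facet normal -0.186 0.670 -0.719
outer loop
vertex 0.812 -1.298 -1.542
vertex 1.169 -0.722 -1.098
vertex 1.607 -1.161 -1.62
endloop
endfacet
facet normal -0.100 0.016 -0.995
outer loop
vertex 0.812 -1.298 -1.542
vertex 1.607 -1.161 -1.62
vertex 1.327 -1.92 -1.604
endloop
endfacet
facet normal -0.584 -0.414 -0.698
outer loop
vertex 0.812 -1.298 -1.542
vertex 1.327 -1.92 -1.604
vertex 0.717 -1.952 -1.074
endloop
endfacet
facet normal -0.463 0.793 0.396
outer loop
vertex 1.169 -0.722 -1.098
vertex 0.619 -1.211 -0.761
vertex 1.293 -1.02 -0.356
endloop
endfacet
facet normal -0.862 -0.290 0.416
outer loop
vertex 0.619 -1.211 -0.761
vertex 0.717 -1.952 -1.074
vertex 1.013 -1.779 -0.34
endloop
endfacet
facet normal -0.237 -0.915 -0.328
outer loop
vertex 0.717 -1.952 -1.074
vertex 1.327 -1.92 -1.604
vertex 1.451 -2.218 -0.862
endloop
endfacet
facet normal 0.547 -0.219 -0.808
outer loop
vertex 1.327 -1.92 -1.604
vertex 1.607 -1.161 -1.62
vertex 2.001 -1.729 -1.199
endloop
endfacet
facet normal 0.408 0.838 -0.362
outer loop
vertex 1.607 -1.161 -1.62
vertex 1.169 -0.722 -1.098
vertex 1.903 -0.988 -0.886
endloop
endfacet
facet normal 0.100 -0.016 0.995
outer loop
vertex 1.808 -1.642 -0.418
vertex 1.293 -1.02 -0.356
vertex 1.013 -1.779 -0.34
endloop
endfacet
facet normal 0.186 -0.670 0.719
outer loop
vertex 1.808 -1.642 -0.418
vertex 1.013 -1.779 -0.34
vertex 1.451 -2.218 -0.862
endloop
endfacet
facet normal 0.724 -0.642 0.251
outer loop
vertex 1.808 -1.642 -0.418
vertex 1.451 -2.218 -0.862
vertex 2.001 -1.729 -1.199
endloop
endfacet
facet normal 0.971 0.028 0.237
outer loop
vertex 1.808 -1.642 -0.418
vertex 2.001 -1.729 -1.199
vertex 1.903 -0.988 -0.886
endloop
endfacet
facet normal 0.584 0.414 0.698
outer loop
vertex 1.808 -1.642 -0.418
vertex 1.903 -0.988 -0.886
vertex 1.293 -1.02 -0.356
endloop
endfacet
facet normal -0.547 0.219 0.808
outer loop
vertex 1.013 -1.779 -0.34
vertex 1.293 -1.02 -0.356
vertex 0.619 -1.211 -0.761
endloop
endfacet
facet normal -0.408 -0.838 0.362
outer loop
vertex 1.451 -2.218 -0.862
vertex 1.013 -1.779 -0.34
vertex 0.717 -1.952 -1.074
endloop
endfacet
facet normal 0.463 -0.793 -0.396
outer loop
vertex 2.001 -1.729 -1.199
vertex 1.451 -2.218 -0.862
vertex 1.327 -1.92 -1.604
endloop
endfacet
facet normal 0.862 0.290 -0.416
outer loop
vertex 1.903 -0.988 -0.886
vertex 2.001 -1.729 -1.199
vertex 1.607 -1.161 -1.62
endloop
endfacet
facet normal 0.237 0.915 0.328
outer loop
vertex 1.293 -1.02 -0.356
vertex 1.903 -0.988 -0.886
vertex 1.169 -0.722 -1.098
endloop
endfacet
facet normal 0.256 -0.089 -0.963
outer loop
vertex 1.542 0.917 -2.328
vertex 1.097 1.305 -2.482
vertex 1.685 1.361 -2.331
endloop
endfacet
facet normal 0.727 -0.230 0.647
outer loop
vertex 1.542 0.917 -2.328
vertex 1.685 1.361 -2.331
vertex 0.783 1.415 -1.298
endloop
endfacet
facet normal 0.256 -0.091 -0.962
outer loop
vertex 1.685 1.361 -2.331
vertex 1.097 1.305 -2.482
vertex 1.485 1.772 -2.423
endloop
endfacet
facet normal 0.681 0.459 0.571
outer loop
vertex 1.685 1.361 -2.331
vertex 1.485 1.772 -2.423
vertex 0.783 1.415 -1.298
endloop
endfacet
facet normal 0.255 -0.090 -0.963
outer loop
vertex 1.485 1.772 -2.423
vertex 1.097 1.305 -2.482
vertex 1.057 1.91 -2.549
endloop
endfacet
facet normal 0.174 0.902 0.395
outer loop
vertex 1.485 1.772 -2.423
vertex 1.057 1.91 -2.549
vertex 0.783 1.415 -1.298
endloop
endfacet
facet normal 0.255 -0.090 -0.963
outer loop
vertex 1.057 1.91 -2.549
vertex 1.097 1.305 -2.482
vertex 0.652 1.693 -2.636
endloop
endfacet
facet normal -0.497 0.839 0.223
outer loop
vertex 1.057 1.91 -2.549
vertex 0.652 1.693 -2.636
vertex 0.783 1.415 -1.298
endloop
endfacet
facet normal 0.256 -0.089 -0.963
outer loop
vertex 0.652 1.693 -2.636
vertex 1.097 1.305 -2.482
vertex 0.509 1.249 -2.633
endloop
endfacet
facet normal -0.940 0.304 0.155
outer loop
vertex 0.652 1.693 -2.636
vertex 0.509 1.249 -2.633
vertex 0.783 1.415 -1.298
endloop
endfacet
facet normal 0.256 -0.089 -0.963
outer loop
vertex 0.509 1.249 -2.633
vertex 1.097 1.305 -2.482
vertex 0.709 0.838 -2.542
endloop
endfacet
facet normal -0.894 -0.384 0.231
outer loop
vertex 0.509 1.249 -2.633
vertex 0.709 0.838 -2.542
vertex 0.783 1.415 -1.298
endloop
endfacet
facet normal 0.257 -0.090 -0.962
outer loop
vertex 0.709 0.838 -2.542
vertex 1.097 1.305 -2.482
vertex 1.137 0.7 -2.415
endloop
endfacet
facet normal -0.387 -0.827 0.407
outer loop
vertex 0.709 0.838 -2.542
vertex 1.137 0.7 -2.415
vertex 0.783 1.415 -1.298
endloop
endfacet
facet normal 0.255 -0.090 -0.963
outer loop
vertex 1.137 0.7 -2.415
vertex 1.097 1.305 -2.482
vertex 1.542 0.917 -2.328
endloop
endfacet
facet normal 0.285 -0.764 0.579
outer loop
vertex 1.137 0.7 -2.415
vertex 1.542 0.917 -2.328
vertex 0.783 1.415 -1.298
endloop
endfacet

endsolid


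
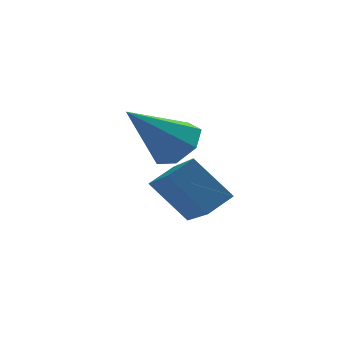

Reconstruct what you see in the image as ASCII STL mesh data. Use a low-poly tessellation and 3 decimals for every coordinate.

solid 
facet normal 0.679 0.205 -0.705
outer loop
vertex 4.017 1.873 1.932
vertex 3.356 2.043 1.345
vertex 3.768 2.612 1.907
endloop
endfacet
facet normal 0.382 0.159 0.910
outer loop
vertex 4.017 1.873 1.932
vertex 3.768 2.612 1.907
vertex 1.884 1.597 2.875
endloop
endfacet
facet normal 0.679 0.205 -0.705
outer loop
vertex 3.768 2.612 1.907
vertex 3.356 2.043 1.345
vertex 3.209 2.923 1.459
endloop
endfacet
facet normal -0.085 0.766 0.638
outer loop
vertex 3.768 2.612 1.907
vertex 3.209 2.923 1.459
vertex 1.884 1.597 2.875
endloop
endfacet
facet normal 0.679 0.205 -0.705
outer loop
vertex 3.209 2.923 1.459
vertex 3.356 2.043 1.345
vertex 2.761 2.571 0.925
endloop
endfacet
facet normal -0.667 0.742 0.071
outer loop
vertex 3.209 2.923 1.459
vertex 2.761 2.571 0.925
vertex 1.884 1.597 2.875
endloop
endfacet
facet normal 0.679 0.205 -0.705
outer loop
vertex 2.761 2.571 0.925
vertex 3.356 2.043 1.345
vertex 2.761 1.821 0.707
endloop
endfacet
facet normal -0.926 0.106 -0.364
outer loop
vertex 2.761 2.571 0.925
vertex 2.761 1.821 0.707
vertex 1.884 1.597 2.875
endloop
endfacet
facet normal 0.679 0.206 -0.705
outer loop
vertex 2.761 1.821 0.707
vertex 3.356 2.043 1.345
vertex 3.21 1.238 0.969
endloop
endfacet
facet normal -0.666 -0.665 -0.338
outer loop
vertex 2.761 1.821 0.707
vertex 3.21 1.238 0.969
vertex 1.884 1.597 2.875
endloop
endfacet
facet normal 0.679 0.206 -0.705
outer loop
vertex 3.21 1.238 0.969
vertex 3.356 2.043 1.345
vertex 3.769 1.261 1.514
endloop
endfacet
facet normal -0.084 -0.988 0.128
outer loop
vertex 3.21 1.238 0.969
vertex 3.769 1.261 1.514
vertex 1.884 1.597 2.875
endloop
endfacet
facet normal 0.679 0.206 -0.705
outer loop
vertex 3.769 1.261 1.514
vertex 3.356 2.043 1.345
vertex 4.017 1.873 1.932
endloop
endfacet
facet normal 0.383 -0.622 0.683
outer loop
vertex 3.769 1.261 1.514
vertex 4.017 1.873 1.932
vertex 1.884 1.597 2.875
endloop
endfacet
facet normal -0.798 -0.404 -0.448
outer loop
vertex 2.618 -1.018 1.559
vertex 2.36 0.655 0.512
vertex 3.59 -1.614 0.366
endloop
endfacet
facet normal 0.129 -0.841 0.525
outer loop
vertex 4.34 -1.235 0.788
vertex 2.618 -1.018 1.559
vertex 3.59 -1.614 0.366
endloop
endfacet
facet normal -0.797 -0.403 -0.449
outer loop
vertex 3.59 -1.614 0.366
vertex 2.36 0.655 0.512
vertex 3.332 0.059 -0.68
endloop
endfacet
facet normal 0.589 -0.361 -0.723
outer loop
vertex 3.332 0.059 -0.68
vertex 4.34 -1.235 0.788
vertex 3.59 -1.614 0.366
endloop
endfacet
facet normal -0.589 0.361 0.723
outer loop
vertex 2.618 -1.018 1.559
vertex 3.11 1.034 0.934
vertex 2.36 0.655 0.512
endloop
endfacet
facet normal 0.130 -0.841 0.526
outer loop
vertex 3.368 -0.639 1.98
vertex 2.618 -1.018 1.559
vertex 4.34 -1.235 0.788
endloop
endfacet
facet normal -0.589 0.361 0.723
outer loop
vertex 3.368 -0.639 1.98
vertex 3.11 1.034 0.934
vertex 2.618 -1.018 1.559
endloop
endfacet
facet normal -0.129 0.841 -0.526
outer loop
vertex 2.36 0.655 0.512
vertex 3.11 1.034 0.934
vertex 3.332 0.059 -0.68
endloop
endfacet
facet normal 0.589 -0.362 -0.723
outer loop
vertex 4.082 0.438 -0.259
vertex 4.34 -1.235 0.788
vertex 3.332 0.059 -0.68
endloop
endfacet
facet normal -0.130 0.841 -0.526
outer loop
vertex 3.332 0.059 -0.68
vertex 3.11 1.034 0.934
vertex 4.082 0.438 -0.259
endloop
endfacet
facet normal 0.797 0.404 0.448
outer loop
vertex 4.082 0.438 -0.259
vertex 3.368 -0.639 1.98
vertex 4.34 -1.235 0.788
endloop
endfacet
facet normal 0.798 0.403 0.448
outer loop
vertex 3.11 1.034 0.934
vertex 3.368 -0.639 1.98
vertex 4.082 0.438 -0.259
endloop
endfacet

endsolid


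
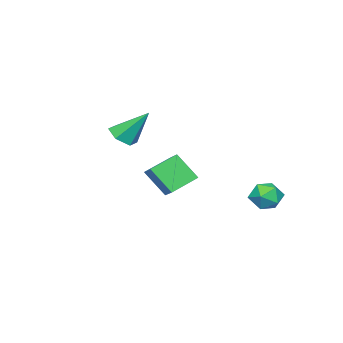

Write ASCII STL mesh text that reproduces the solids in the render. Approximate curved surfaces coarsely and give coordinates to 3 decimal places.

solid 
facet normal -0.134 0.069 0.989
outer loop
vertex -2.144 2.949 -2.978
vertex -2.734 2.396 -3.019
vertex -1.968 2.162 -2.899
endloop
endfacet
facet normal 0.544 0.203 0.814
outer loop
vertex -2.144 2.949 -2.978
vertex -1.968 2.162 -2.899
vertex -1.488 2.642 -3.34
endloop
endfacet
facet normal 0.551 0.754 0.359
outer loop
vertex -2.144 2.949 -2.978
vertex -1.488 2.642 -3.34
vertex -1.957 3.172 -3.733
endloop
endfacet
facet normal -0.124 0.960 0.253
outer loop
vertex -2.144 2.949 -2.978
vertex -1.957 3.172 -3.733
vertex -2.727 3.02 -3.535
endloop
endfacet
facet normal -0.548 0.537 0.642
outer loop
vertex -2.144 2.949 -2.978
vertex -2.727 3.02 -3.535
vertex -2.734 2.396 -3.019
endloop
endfacet
facet normal 0.801 -0.368 0.471
outer loop
vertex -1.488 2.642 -3.34
vertex -1.968 2.162 -2.899
vertex -1.673 1.9 -3.605
endloop
endfacet
facet normal -0.297 -0.585 0.755
outer loop
vertex -1.968 2.162 -2.899
vertex -2.734 2.396 -3.019
vertex -2.443 1.748 -3.407
endloop
endfacet
facet normal -0.966 0.171 0.194
outer loop
vertex -2.734 2.396 -3.019
vertex -2.727 3.02 -3.535
vertex -2.912 2.278 -3.8
endloop
endfacet
facet normal -0.281 0.856 -0.435
outer loop
vertex -2.727 3.02 -3.535
vertex -1.957 3.172 -3.733
vertex -2.432 2.758 -4.241
endloop
endfacet
facet normal 0.811 0.522 -0.264
outer loop
vertex -1.957 3.172 -3.733
vertex -1.488 2.642 -3.34
vertex -1.666 2.524 -4.121
endloop
endfacet
facet normal 0.124 -0.960 -0.253
outer loop
vertex -2.256 1.971 -4.162
vertex -1.673 1.9 -3.605
vertex -2.443 1.748 -3.407
endloop
endfacet
facet normal -0.551 -0.754 -0.359
outer loop
vertex -2.256 1.971 -4.162
vertex -2.443 1.748 -3.407
vertex -2.912 2.278 -3.8
endloop
endfacet
facet normal -0.544 -0.203 -0.814
outer loop
vertex -2.256 1.971 -4.162
vertex -2.912 2.278 -3.8
vertex -2.432 2.758 -4.241
endloop
endfacet
facet normal 0.134 -0.069 -0.989
outer loop
vertex -2.256 1.971 -4.162
vertex -2.432 2.758 -4.241
vertex -1.666 2.524 -4.121
endloop
endfacet
facet normal 0.548 -0.537 -0.642
outer loop
vertex -2.256 1.971 -4.162
vertex -1.666 2.524 -4.121
vertex -1.673 1.9 -3.605
endloop
endfacet
facet normal 0.281 -0.856 0.435
outer loop
vertex -2.443 1.748 -3.407
vertex -1.673 1.9 -3.605
vertex -1.968 2.162 -2.899
endloop
endfacet
facet normal -0.811 -0.522 0.264
outer loop
vertex -2.912 2.278 -3.8
vertex -2.443 1.748 -3.407
vertex -2.734 2.396 -3.019
endloop
endfacet
facet normal -0.801 0.368 -0.471
outer loop
vertex -2.432 2.758 -4.241
vertex -2.912 2.278 -3.8
vertex -2.727 3.02 -3.535
endloop
endfacet
facet normal 0.297 0.585 -0.755
outer loop
vertex -1.666 2.524 -4.121
vertex -2.432 2.758 -4.241
vertex -1.957 3.172 -3.733
endloop
endfacet
facet normal 0.966 -0.171 -0.194
outer loop
vertex -1.673 1.9 -3.605
vertex -1.666 2.524 -4.121
vertex -1.488 2.642 -3.34
endloop
endfacet
facet normal 0.194 -0.607 -0.770
outer loop
vertex 0.79 -3.337 -0.069
vertex 0.344 -2.933 -0.5
vertex 1.063 -2.765 -0.451
endloop
endfacet
facet normal 0.790 0.031 0.612
outer loop
vertex 0.79 -3.337 -0.069
vertex 1.063 -2.765 -0.451
vertex -0.004 -1.847 0.88
endloop
endfacet
facet normal 0.194 -0.607 -0.770
outer loop
vertex 1.063 -2.765 -0.451
vertex 0.344 -2.933 -0.5
vertex 0.617 -2.361 -0.882
endloop
endfacet
facet normal 0.663 0.748 0.015
outer loop
vertex 1.063 -2.765 -0.451
vertex 0.617 -2.361 -0.882
vertex -0.004 -1.847 0.88
endloop
endfacet
facet normal 0.193 -0.607 -0.771
outer loop
vertex 0.617 -2.361 -0.882
vertex 0.344 -2.933 -0.5
vertex -0.102 -2.529 -0.93
endloop
endfacet
facet normal -0.193 0.922 -0.337
outer loop
vertex 0.617 -2.361 -0.882
vertex -0.102 -2.529 -0.93
vertex -0.004 -1.847 0.88
endloop
endfacet
facet normal 0.194 -0.606 -0.771
outer loop
vertex -0.102 -2.529 -0.93
vertex 0.344 -2.933 -0.5
vertex -0.375 -3.101 -0.549
endloop
endfacet
facet normal -0.921 0.378 -0.093
outer loop
vertex -0.102 -2.529 -0.93
vertex -0.375 -3.101 -0.549
vertex -0.004 -1.847 0.88
endloop
endfacet
facet normal 0.194 -0.607 -0.770
outer loop
vertex -0.375 -3.101 -0.549
vertex 0.344 -2.933 -0.5
vertex 0.071 -3.505 -0.118
endloop
endfacet
facet normal -0.794 -0.339 0.504
outer loop
vertex -0.375 -3.101 -0.549
vertex 0.071 -3.505 -0.118
vertex -0.004 -1.847 0.88
endloop
endfacet
facet normal 0.194 -0.607 -0.770
outer loop
vertex 0.071 -3.505 -0.118
vertex 0.344 -2.933 -0.5
vertex 0.79 -3.337 -0.069
endloop
endfacet
facet normal 0.061 -0.513 0.856
outer loop
vertex 0.071 -3.505 -0.118
vertex 0.79 -3.337 -0.069
vertex -0.004 -1.847 0.88
endloop
endfacet
facet normal -0.847 0.341 0.408
outer loop
vertex 2.726 1.455 -0.024
vertex 2.547 2.33 -1.127
vertex 2.266 0.823 -0.45
endloop
endfacet
facet normal 0.127 -0.616 0.777
outer loop
vertex 3.393 0.37 -0.993
vertex 2.726 1.455 -0.024
vertex 2.266 0.823 -0.45
endloop
endfacet
facet normal -0.847 0.341 0.407
outer loop
vertex 2.266 0.823 -0.45
vertex 2.547 2.33 -1.127
vertex 2.088 1.699 -1.554
endloop
endfacet
facet normal -0.516 -0.709 -0.480
outer loop
vertex 2.088 1.699 -1.554
vertex 3.393 0.37 -0.993
vertex 2.266 0.823 -0.45
endloop
endfacet
facet normal 0.516 0.710 0.479
outer loop
vertex 2.726 1.455 -0.024
vertex 3.674 1.877 -1.67
vertex 2.547 2.33 -1.127
endloop
endfacet
facet normal 0.125 -0.617 0.777
outer loop
vertex 3.852 1.001 -0.566
vertex 2.726 1.455 -0.024
vertex 3.393 0.37 -0.993
endloop
endfacet
facet normal 0.517 0.709 0.479
outer loop
vertex 3.852 1.001 -0.566
vertex 3.674 1.877 -1.67
vertex 2.726 1.455 -0.024
endloop
endfacet
facet normal -0.126 0.617 -0.777
outer loop
vertex 2.547 2.33 -1.127
vertex 3.674 1.877 -1.67
vertex 2.088 1.699 -1.554
endloop
endfacet
facet normal -0.517 -0.710 -0.479
outer loop
vertex 3.214 1.245 -2.096
vertex 3.393 0.37 -0.993
vertex 2.088 1.699 -1.554
endloop
endfacet
facet normal -0.126 0.616 -0.778
outer loop
vertex 2.088 1.699 -1.554
vertex 3.674 1.877 -1.67
vertex 3.214 1.245 -2.096
endloop
endfacet
facet normal 0.847 -0.340 -0.408
outer loop
vertex 3.214 1.245 -2.096
vertex 3.852 1.001 -0.566
vertex 3.393 0.37 -0.993
endloop
endfacet
facet normal 0.847 -0.342 -0.408
outer loop
vertex 3.674 1.877 -1.67
vertex 3.852 1.001 -0.566
vertex 3.214 1.245 -2.096
endloop
endfacet

endsolid


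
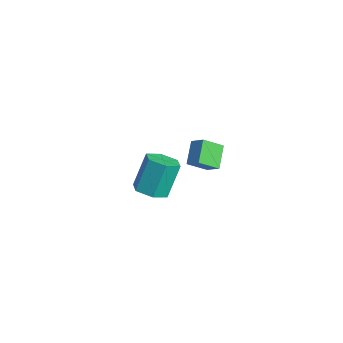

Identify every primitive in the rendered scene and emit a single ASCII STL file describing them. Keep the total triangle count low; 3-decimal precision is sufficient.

solid 
facet normal 0.171 -0.400 -0.900
outer loop
vertex -2.04 -1.043 -2.533
vertex -2.935 -0.852 -2.788
vertex -2.249 -0.212 -2.942
endloop
endfacet
facet normal 0.961 0.271 0.061
outer loop
vertex -2.04 -1.043 -2.533
vertex -2.249 -0.212 -2.942
vertex -2.39 -0.22 -0.678
endloop
endfacet
facet normal 0.960 0.273 0.061
outer loop
vertex -2.39 -0.22 -0.678
vertex -2.249 -0.212 -2.942
vertex -2.6 0.611 -1.087
endloop
endfacet
facet normal -0.170 0.400 0.901
outer loop
vertex -2.39 -0.22 -0.678
vertex -2.6 0.611 -1.087
vertex -3.285 -0.028 -0.932
endloop
endfacet
facet normal 0.170 -0.399 -0.901
outer loop
vertex -2.249 -0.212 -2.942
vertex -2.935 -0.852 -2.788
vertex -3.145 -0.02 -3.196
endloop
endfacet
facet normal 0.289 0.894 -0.342
outer loop
vertex -2.249 -0.212 -2.942
vertex -3.145 -0.02 -3.196
vertex -2.6 0.611 -1.087
endloop
endfacet
facet normal 0.289 0.894 -0.342
outer loop
vertex -2.6 0.611 -1.087
vertex -3.145 -0.02 -3.196
vertex -3.495 0.803 -1.341
endloop
endfacet
facet normal -0.170 0.400 0.901
outer loop
vertex -2.6 0.611 -1.087
vertex -3.495 0.803 -1.341
vertex -3.285 -0.028 -0.932
endloop
endfacet
facet normal 0.170 -0.399 -0.901
outer loop
vertex -3.145 -0.02 -3.196
vertex -2.935 -0.852 -2.788
vertex -3.83 -0.66 -3.042
endloop
endfacet
facet normal -0.672 0.622 -0.403
outer loop
vertex -3.145 -0.02 -3.196
vertex -3.83 -0.66 -3.042
vertex -3.495 0.803 -1.341
endloop
endfacet
facet normal -0.672 0.622 -0.403
outer loop
vertex -3.495 0.803 -1.341
vertex -3.83 -0.66 -3.042
vertex -4.18 0.163 -1.187
endloop
endfacet
facet normal -0.171 0.400 0.900
outer loop
vertex -3.495 0.803 -1.341
vertex -4.18 0.163 -1.187
vertex -3.285 -0.028 -0.932
endloop
endfacet
facet normal 0.170 -0.400 -0.901
outer loop
vertex -3.83 -0.66 -3.042
vertex -2.935 -0.852 -2.788
vertex -3.62 -1.491 -2.633
endloop
endfacet
facet normal -0.960 -0.272 -0.060
outer loop
vertex -3.83 -0.66 -3.042
vertex -3.62 -1.491 -2.633
vertex -4.18 0.163 -1.187
endloop
endfacet
facet normal -0.960 -0.272 -0.061
outer loop
vertex -4.18 0.163 -1.187
vertex -3.62 -1.491 -2.633
vertex -3.971 -0.668 -0.778
endloop
endfacet
facet normal -0.171 0.400 0.900
outer loop
vertex -4.18 0.163 -1.187
vertex -3.971 -0.668 -0.778
vertex -3.285 -0.028 -0.932
endloop
endfacet
facet normal 0.170 -0.400 -0.901
outer loop
vertex -3.62 -1.491 -2.633
vertex -2.935 -0.852 -2.788
vertex -2.725 -1.683 -2.379
endloop
endfacet
facet normal -0.289 -0.894 0.342
outer loop
vertex -3.62 -1.491 -2.633
vertex -2.725 -1.683 -2.379
vertex -3.971 -0.668 -0.778
endloop
endfacet
facet normal -0.289 -0.894 0.342
outer loop
vertex -3.971 -0.668 -0.778
vertex -2.725 -1.683 -2.379
vertex -3.075 -0.86 -0.524
endloop
endfacet
facet normal -0.170 0.399 0.901
outer loop
vertex -3.971 -0.668 -0.778
vertex -3.075 -0.86 -0.524
vertex -3.285 -0.028 -0.932
endloop
endfacet
facet normal 0.171 -0.400 -0.900
outer loop
vertex -2.725 -1.683 -2.379
vertex -2.935 -0.852 -2.788
vertex -2.04 -1.043 -2.533
endloop
endfacet
facet normal 0.672 -0.622 0.403
outer loop
vertex -2.725 -1.683 -2.379
vertex -2.04 -1.043 -2.533
vertex -3.075 -0.86 -0.524
endloop
endfacet
facet normal 0.672 -0.622 0.403
outer loop
vertex -3.075 -0.86 -0.524
vertex -2.04 -1.043 -2.533
vertex -2.39 -0.22 -0.678
endloop
endfacet
facet normal -0.170 0.399 0.901
outer loop
vertex -3.075 -0.86 -0.524
vertex -2.39 -0.22 -0.678
vertex -3.285 -0.028 -0.932
endloop
endfacet
facet normal -0.665 0.430 0.611
outer loop
vertex 2.374 -0.215 4.734
vertex 2.386 0.781 4.047
vertex 1.724 -0.538 4.254
endloop
endfacet
facet normal -0.010 -0.823 0.568
outer loop
vertex 2.594 -1.101 3.453
vertex 2.374 -0.215 4.734
vertex 1.724 -0.538 4.254
endloop
endfacet
facet normal -0.665 0.430 0.611
outer loop
vertex 1.724 -0.538 4.254
vertex 2.386 0.781 4.047
vertex 1.736 0.458 3.567
endloop
endfacet
facet normal -0.747 -0.371 -0.551
outer loop
vertex 1.736 0.458 3.567
vertex 2.594 -1.101 3.453
vertex 1.724 -0.538 4.254
endloop
endfacet
facet normal 0.747 0.371 0.551
outer loop
vertex 2.374 -0.215 4.734
vertex 3.256 0.218 3.246
vertex 2.386 0.781 4.047
endloop
endfacet
facet normal -0.010 -0.823 0.568
outer loop
vertex 3.244 -0.778 3.933
vertex 2.374 -0.215 4.734
vertex 2.594 -1.101 3.453
endloop
endfacet
facet normal 0.747 0.371 0.551
outer loop
vertex 3.244 -0.778 3.933
vertex 3.256 0.218 3.246
vertex 2.374 -0.215 4.734
endloop
endfacet
facet normal 0.010 0.823 -0.568
outer loop
vertex 2.386 0.781 4.047
vertex 3.256 0.218 3.246
vertex 1.736 0.458 3.567
endloop
endfacet
facet normal -0.747 -0.371 -0.551
outer loop
vertex 2.606 -0.105 2.766
vertex 2.594 -1.101 3.453
vertex 1.736 0.458 3.567
endloop
endfacet
facet normal 0.010 0.823 -0.568
outer loop
vertex 1.736 0.458 3.567
vertex 3.256 0.218 3.246
vertex 2.606 -0.105 2.766
endloop
endfacet
facet normal 0.665 -0.430 -0.611
outer loop
vertex 2.606 -0.105 2.766
vertex 3.244 -0.778 3.933
vertex 2.594 -1.101 3.453
endloop
endfacet
facet normal 0.665 -0.430 -0.611
outer loop
vertex 3.256 0.218 3.246
vertex 3.244 -0.778 3.933
vertex 2.606 -0.105 2.766
endloop
endfacet

endsolid


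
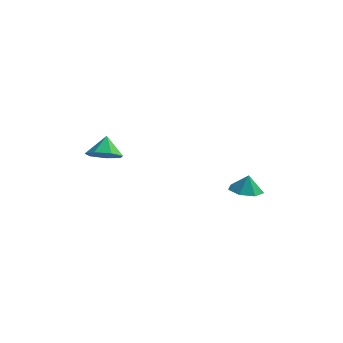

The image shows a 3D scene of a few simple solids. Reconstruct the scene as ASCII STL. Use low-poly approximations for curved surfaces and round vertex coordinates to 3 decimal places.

solid 
facet normal 0.134 -0.617 -0.775
outer loop
vertex -3.148 0.781 2.905
vertex -3.774 0.112 3.33
vertex -3.994 0.864 2.693
endloop
endfacet
facet normal 0.105 0.994 -0.030
outer loop
vertex -3.148 0.781 2.905
vertex -3.994 0.864 2.693
vertex -3.946 0.908 4.33
endloop
endfacet
facet normal 0.134 -0.617 -0.775
outer loop
vertex -3.994 0.864 2.693
vertex -3.774 0.112 3.33
vertex -4.674 0.381 2.96
endloop
endfacet
facet normal -0.580 0.814 -0.005
outer loop
vertex -3.994 0.864 2.693
vertex -4.674 0.381 2.96
vertex -3.946 0.908 4.33
endloop
endfacet
facet normal 0.134 -0.617 -0.775
outer loop
vertex -4.674 0.381 2.96
vertex -3.774 0.112 3.33
vertex -4.676 -0.305 3.506
endloop
endfacet
facet normal -0.887 0.289 0.360
outer loop
vertex -4.674 0.381 2.96
vertex -4.676 -0.305 3.506
vertex -3.946 0.908 4.33
endloop
endfacet
facet normal 0.134 -0.617 -0.775
outer loop
vertex -4.676 -0.305 3.506
vertex -3.774 0.112 3.33
vertex -3.999 -0.677 3.919
endloop
endfacet
facet normal -0.584 -0.185 0.790
outer loop
vertex -4.676 -0.305 3.506
vertex -3.999 -0.677 3.919
vertex -3.946 0.908 4.33
endloop
endfacet
facet normal 0.133 -0.617 -0.776
outer loop
vertex -3.999 -0.677 3.919
vertex -3.774 0.112 3.33
vertex -3.151 -0.455 3.888
endloop
endfacet
facet normal 0.101 -0.253 0.962
outer loop
vertex -3.999 -0.677 3.919
vertex -3.151 -0.455 3.888
vertex -3.946 0.908 4.33
endloop
endfacet
facet normal 0.133 -0.617 -0.776
outer loop
vertex -3.151 -0.455 3.888
vertex -3.774 0.112 3.33
vertex -2.773 0.194 3.437
endloop
endfacet
facet normal 0.652 0.138 0.746
outer loop
vertex -3.151 -0.455 3.888
vertex -2.773 0.194 3.437
vertex -3.946 0.908 4.33
endloop
endfacet
facet normal 0.133 -0.617 -0.775
outer loop
vertex -2.773 0.194 3.437
vertex -3.774 0.112 3.33
vertex -3.148 0.781 2.905
endloop
endfacet
facet normal 0.653 0.693 0.304
outer loop
vertex -2.773 0.194 3.437
vertex -3.148 0.781 2.905
vertex -3.946 0.908 4.33
endloop
endfacet
facet normal -0.099 -0.152 -0.983
outer loop
vertex 3.972 2.906 0.533
vertex 3.028 2.771 0.649
vertex 3.499 3.59 0.475
endloop
endfacet
facet normal 0.692 0.521 0.500
outer loop
vertex 3.972 2.906 0.533
vertex 3.499 3.59 0.475
vertex 3.132 2.929 1.671
endloop
endfacet
facet normal -0.099 -0.152 -0.983
outer loop
vertex 3.499 3.59 0.475
vertex 3.028 2.771 0.649
vertex 2.672 3.657 0.548
endloop
endfacet
facet normal 0.114 0.854 0.507
outer loop
vertex 3.499 3.59 0.475
vertex 2.672 3.657 0.548
vertex 3.132 2.929 1.671
endloop
endfacet
facet normal -0.099 -0.152 -0.983
outer loop
vertex 2.672 3.657 0.548
vertex 3.028 2.771 0.649
vertex 2.113 3.057 0.697
endloop
endfacet
facet normal -0.501 0.618 0.606
outer loop
vertex 2.672 3.657 0.548
vertex 2.113 3.057 0.697
vertex 3.132 2.929 1.671
endloop
endfacet
facet normal -0.099 -0.151 -0.984
outer loop
vertex 2.113 3.057 0.697
vertex 3.028 2.771 0.649
vertex 2.244 2.242 0.809
endloop
endfacet
facet normal -0.692 -0.012 0.722
outer loop
vertex 2.113 3.057 0.697
vertex 2.244 2.242 0.809
vertex 3.132 2.929 1.671
endloop
endfacet
facet normal -0.099 -0.151 -0.984
outer loop
vertex 2.244 2.242 0.809
vertex 3.028 2.771 0.649
vertex 2.965 1.826 0.8
endloop
endfacet
facet normal -0.313 -0.559 0.768
outer loop
vertex 2.244 2.242 0.809
vertex 2.965 1.826 0.8
vertex 3.132 2.929 1.671
endloop
endfacet
facet normal -0.100 -0.151 -0.984
outer loop
vertex 2.965 1.826 0.8
vertex 3.028 2.771 0.649
vertex 3.734 2.121 0.677
endloop
endfacet
facet normal 0.349 -0.613 0.709
outer loop
vertex 2.965 1.826 0.8
vertex 3.734 2.121 0.677
vertex 3.132 2.929 1.671
endloop
endfacet
facet normal -0.099 -0.150 -0.984
outer loop
vertex 3.734 2.121 0.677
vertex 3.028 2.771 0.649
vertex 3.972 2.906 0.533
endloop
endfacet
facet normal 0.796 -0.133 0.590
outer loop
vertex 3.734 2.121 0.677
vertex 3.972 2.906 0.533
vertex 3.132 2.929 1.671
endloop
endfacet

endsolid


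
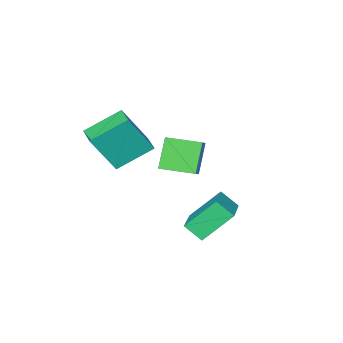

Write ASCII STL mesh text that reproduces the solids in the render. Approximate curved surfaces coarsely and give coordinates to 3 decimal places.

solid 
facet normal -0.450 0.245 -0.859
outer loop
vertex -0.94 -1.634 2.856
vertex -0.519 -0.75 2.887
vertex 0.351 -2.219 2.012
endloop
endfacet
facet normal -0.430 -0.902 -0.032
outer loop
vertex 1.179 -2.67 3.593
vertex -0.94 -1.634 2.856
vertex 0.351 -2.219 2.012
endloop
endfacet
facet normal -0.449 0.246 -0.859
outer loop
vertex 0.351 -2.219 2.012
vertex -0.519 -0.75 2.887
vertex 0.773 -1.335 2.044
endloop
endfacet
facet normal 0.783 -0.355 -0.511
outer loop
vertex 0.773 -1.335 2.044
vertex 1.179 -2.67 3.593
vertex 0.351 -2.219 2.012
endloop
endfacet
facet normal -0.783 0.355 0.511
outer loop
vertex -0.94 -1.634 2.856
vertex 0.309 -1.201 4.468
vertex -0.519 -0.75 2.887
endloop
endfacet
facet normal -0.430 -0.902 -0.033
outer loop
vertex -0.113 -2.085 4.436
vertex -0.94 -1.634 2.856
vertex 1.179 -2.67 3.593
endloop
endfacet
facet normal -0.783 0.355 0.511
outer loop
vertex -0.113 -2.085 4.436
vertex 0.309 -1.201 4.468
vertex -0.94 -1.634 2.856
endloop
endfacet
facet normal 0.430 0.902 0.032
outer loop
vertex -0.519 -0.75 2.887
vertex 0.309 -1.201 4.468
vertex 0.773 -1.335 2.044
endloop
endfacet
facet normal 0.783 -0.355 -0.511
outer loop
vertex 1.6 -1.786 3.624
vertex 1.179 -2.67 3.593
vertex 0.773 -1.335 2.044
endloop
endfacet
facet normal 0.430 0.902 0.032
outer loop
vertex 0.773 -1.335 2.044
vertex 0.309 -1.201 4.468
vertex 1.6 -1.786 3.624
endloop
endfacet
facet normal 0.450 -0.244 0.859
outer loop
vertex 1.6 -1.786 3.624
vertex -0.113 -2.085 4.436
vertex 1.179 -2.67 3.593
endloop
endfacet
facet normal 0.450 -0.246 0.859
outer loop
vertex 0.309 -1.201 4.468
vertex -0.113 -2.085 4.436
vertex 1.6 -1.786 3.624
endloop
endfacet
facet normal -0.713 -0.632 -0.303
outer loop
vertex -1.476 0.059 -0.699
vertex -2.478 0.639 0.448
vertex -1.779 0.678 -1.277
endloop
endfacet
facet normal 0.615 -0.356 -0.704
outer loop
vertex -0.582 1.741 -0.768
vertex -1.476 0.059 -0.699
vertex -1.779 0.678 -1.277
endloop
endfacet
facet normal -0.712 -0.633 -0.303
outer loop
vertex -1.779 0.678 -1.277
vertex -2.478 0.639 0.448
vertex -2.782 1.258 -0.13
endloop
endfacet
facet normal -0.337 0.688 -0.643
outer loop
vertex -2.782 1.258 -0.13
vertex -0.582 1.741 -0.768
vertex -1.779 0.678 -1.277
endloop
endfacet
facet normal 0.338 -0.688 0.643
outer loop
vertex -1.476 0.059 -0.699
vertex -1.281 1.702 0.957
vertex -2.478 0.639 0.448
endloop
endfacet
facet normal 0.615 -0.356 -0.704
outer loop
vertex -0.278 1.122 -0.19
vertex -1.476 0.059 -0.699
vertex -0.582 1.741 -0.768
endloop
endfacet
facet normal 0.337 -0.688 0.643
outer loop
vertex -0.278 1.122 -0.19
vertex -1.281 1.702 0.957
vertex -1.476 0.059 -0.699
endloop
endfacet
facet normal -0.615 0.355 0.704
outer loop
vertex -2.478 0.639 0.448
vertex -1.281 1.702 0.957
vertex -2.782 1.258 -0.13
endloop
endfacet
facet normal -0.337 0.688 -0.643
outer loop
vertex -1.584 2.321 0.379
vertex -0.582 1.741 -0.768
vertex -2.782 1.258 -0.13
endloop
endfacet
facet normal -0.615 0.356 0.704
outer loop
vertex -2.782 1.258 -0.13
vertex -1.281 1.702 0.957
vertex -1.584 2.321 0.379
endloop
endfacet
facet normal 0.713 0.633 0.303
outer loop
vertex -1.584 2.321 0.379
vertex -0.278 1.122 -0.19
vertex -0.582 1.741 -0.768
endloop
endfacet
facet normal 0.713 0.632 0.304
outer loop
vertex -1.281 1.702 0.957
vertex -0.278 1.122 -0.19
vertex -1.584 2.321 0.379
endloop
endfacet
facet normal -0.588 0.807 -0.063
outer loop
vertex -4.463 -2.42 0.847
vertex -3.923 -1.992 1.291
vertex -3.763 -2.007 -0.402
endloop
endfacet
facet normal -0.659 -0.522 -0.542
outer loop
vertex -2.917 -3.168 -0.311
vertex -4.463 -2.42 0.847
vertex -3.763 -2.007 -0.402
endloop
endfacet
facet normal -0.588 0.807 -0.063
outer loop
vertex -3.763 -2.007 -0.402
vertex -3.923 -1.992 1.291
vertex -3.223 -1.579 0.042
endloop
endfacet
facet normal 0.470 0.277 -0.838
outer loop
vertex -3.223 -1.579 0.042
vertex -2.917 -3.168 -0.311
vertex -3.763 -2.007 -0.402
endloop
endfacet
facet normal -0.470 -0.277 0.838
outer loop
vertex -4.463 -2.42 0.847
vertex -3.077 -3.153 1.382
vertex -3.923 -1.992 1.291
endloop
endfacet
facet normal -0.659 -0.522 -0.542
outer loop
vertex -3.617 -3.581 0.938
vertex -4.463 -2.42 0.847
vertex -2.917 -3.168 -0.311
endloop
endfacet
facet normal -0.470 -0.277 0.838
outer loop
vertex -3.617 -3.581 0.938
vertex -3.077 -3.153 1.382
vertex -4.463 -2.42 0.847
endloop
endfacet
facet normal 0.659 0.522 0.542
outer loop
vertex -3.923 -1.992 1.291
vertex -3.077 -3.153 1.382
vertex -3.223 -1.579 0.042
endloop
endfacet
facet normal 0.470 0.277 -0.838
outer loop
vertex -2.377 -2.74 0.133
vertex -2.917 -3.168 -0.311
vertex -3.223 -1.579 0.042
endloop
endfacet
facet normal 0.659 0.522 0.542
outer loop
vertex -3.223 -1.579 0.042
vertex -3.077 -3.153 1.382
vertex -2.377 -2.74 0.133
endloop
endfacet
facet normal 0.588 -0.807 0.063
outer loop
vertex -2.377 -2.74 0.133
vertex -3.617 -3.581 0.938
vertex -2.917 -3.168 -0.311
endloop
endfacet
facet normal 0.588 -0.807 0.063
outer loop
vertex -3.077 -3.153 1.382
vertex -3.617 -3.581 0.938
vertex -2.377 -2.74 0.133
endloop
endfacet

endsolid
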